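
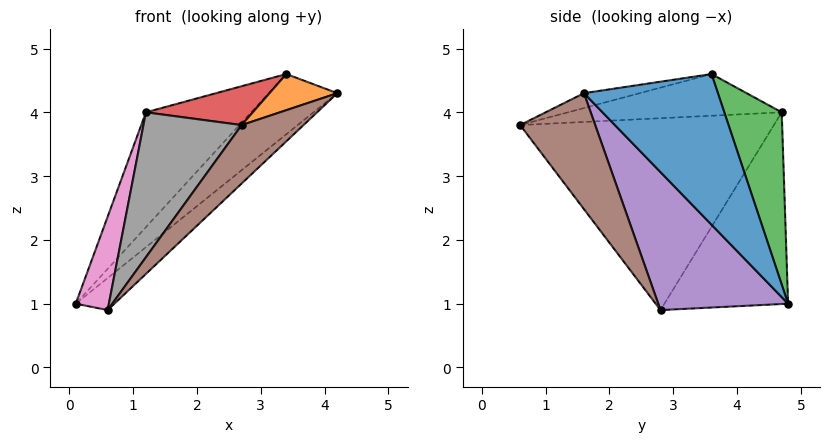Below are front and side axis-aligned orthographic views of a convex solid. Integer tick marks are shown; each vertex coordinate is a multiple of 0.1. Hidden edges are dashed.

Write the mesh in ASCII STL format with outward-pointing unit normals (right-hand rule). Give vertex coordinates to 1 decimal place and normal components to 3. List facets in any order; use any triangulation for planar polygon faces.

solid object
 facet normal 0.742 0.380 -0.553
  outer loop
   vertex 3.4 3.6 4.6
   vertex 4.2 1.6 4.3
   vertex 0.1 4.8 1.0
  endloop
 endfacet
 facet normal -0.177 -0.215 0.960
  outer loop
   vertex 3.4 3.6 4.6
   vertex 2.7 0.6 3.8
   vertex 4.2 1.6 4.3
  endloop
 endfacet
 facet normal 0.474 0.869 -0.145
  outer loop
   vertex 1.2 4.7 4.0
   vertex 3.4 3.6 4.6
   vertex 0.1 4.8 1.0
  endloop
 endfacet
 facet normal -0.337 -0.168 0.926
  outer loop
   vertex 1.2 4.7 4.0
   vertex 2.7 0.6 3.8
   vertex 3.4 3.6 4.6
  endloop
 endfacet
 facet normal 0.707 0.211 -0.675
  outer loop
   vertex 0.6 2.8 0.9
   vertex 0.1 4.8 1.0
   vertex 4.2 1.6 4.3
  endloop
 endfacet
 facet normal 0.534 -0.441 -0.721
  outer loop
   vertex 0.6 2.8 0.9
   vertex 4.2 1.6 4.3
   vertex 2.7 0.6 3.8
  endloop
 endfacet
 facet normal -0.913 -0.245 0.327
  outer loop
   vertex 0.6 2.8 0.9
   vertex 1.2 4.7 4.0
   vertex 0.1 4.8 1.0
  endloop
 endfacet
 facet normal -0.865 -0.335 0.373
  outer loop
   vertex 0.6 2.8 0.9
   vertex 2.7 0.6 3.8
   vertex 1.2 4.7 4.0
  endloop
 endfacet
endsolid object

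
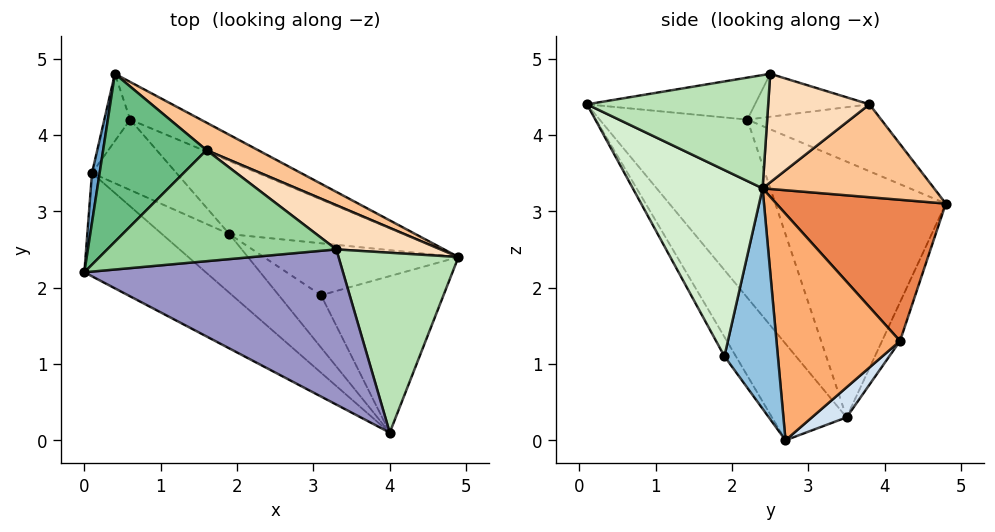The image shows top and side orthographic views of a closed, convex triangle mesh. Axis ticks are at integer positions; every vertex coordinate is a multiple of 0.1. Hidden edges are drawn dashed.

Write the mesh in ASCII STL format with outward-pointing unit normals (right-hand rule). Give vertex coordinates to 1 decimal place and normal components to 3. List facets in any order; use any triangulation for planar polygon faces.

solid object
 facet normal -0.986 0.164 0.029
  outer loop
   vertex 0.1 3.5 0.3
   vertex 0.0 2.2 4.2
   vertex 0.4 4.8 3.1
  endloop
 endfacet
 facet normal 0.733 0.209 -0.647
  outer loop
   vertex 3.1 1.9 1.1
   vertex 1.9 2.7 0.0
   vertex 4.9 2.4 3.3
  endloop
 endfacet
 facet normal -0.487 0.811 -0.324
  outer loop
   vertex 0.6 4.2 1.3
   vertex 0.1 3.5 0.3
   vertex 0.4 4.8 3.1
  endloop
 endfacet
 facet normal 0.225 0.742 -0.632
  outer loop
   vertex 0.6 4.2 1.3
   vertex 1.9 2.7 0.0
   vertex 0.1 3.5 0.3
  endloop
 endfacet
 facet normal 0.466 0.854 -0.233
  outer loop
   vertex 0.6 4.2 1.3
   vertex 0.4 4.8 3.1
   vertex 4.9 2.4 3.3
  endloop
 endfacet
 facet normal 0.503 0.772 -0.388
  outer loop
   vertex 0.6 4.2 1.3
   vertex 4.9 2.4 3.3
   vertex 1.9 2.7 0.0
  endloop
 endfacet
 facet normal 0.447 0.859 0.248
  outer loop
   vertex 1.6 3.8 4.4
   vertex 4.9 2.4 3.3
   vertex 0.4 4.8 3.1
  endloop
 endfacet
 facet normal 0.472 0.756 0.453
  outer loop
   vertex 1.6 3.8 4.4
   vertex 3.3 2.5 4.8
   vertex 4.9 2.4 3.3
  endloop
 endfacet
 facet normal -0.498 0.402 0.769
  outer loop
   vertex 1.6 3.8 4.4
   vertex 0.4 4.8 3.1
   vertex 0.0 2.2 4.2
  endloop
 endfacet
 facet normal -0.184 0.061 0.981
  outer loop
   vertex 1.6 3.8 4.4
   vertex 0.0 2.2 4.2
   vertex 3.3 2.5 4.8
  endloop
 endfacet
 facet normal 0.684 0.079 0.725
  outer loop
   vertex 4.0 0.1 4.4
   vertex 4.9 2.4 3.3
   vertex 3.3 2.5 4.8
  endloop
 endfacet
 facet normal 0.720 -0.508 -0.473
  outer loop
   vertex 4.0 0.1 4.4
   vertex 3.1 1.9 1.1
   vertex 4.9 2.4 3.3
  endloop
 endfacet
 facet normal -0.157 -0.207 0.966
  outer loop
   vertex 4.0 0.1 4.4
   vertex 3.3 2.5 4.8
   vertex 0.0 2.2 4.2
  endloop
 endfacet
 facet normal -0.196 -0.882 -0.428
  outer loop
   vertex 4.0 0.1 4.4
   vertex 1.9 2.7 0.0
   vertex 3.1 1.9 1.1
  endloop
 endfacet
 facet normal -0.433 -0.852 -0.295
  outer loop
   vertex 4.0 0.1 4.4
   vertex 0.0 2.2 4.2
   vertex 0.1 3.5 0.3
  endloop
 endfacet
 facet normal -0.429 -0.852 -0.299
  outer loop
   vertex 4.0 0.1 4.4
   vertex 0.1 3.5 0.3
   vertex 1.9 2.7 0.0
  endloop
 endfacet
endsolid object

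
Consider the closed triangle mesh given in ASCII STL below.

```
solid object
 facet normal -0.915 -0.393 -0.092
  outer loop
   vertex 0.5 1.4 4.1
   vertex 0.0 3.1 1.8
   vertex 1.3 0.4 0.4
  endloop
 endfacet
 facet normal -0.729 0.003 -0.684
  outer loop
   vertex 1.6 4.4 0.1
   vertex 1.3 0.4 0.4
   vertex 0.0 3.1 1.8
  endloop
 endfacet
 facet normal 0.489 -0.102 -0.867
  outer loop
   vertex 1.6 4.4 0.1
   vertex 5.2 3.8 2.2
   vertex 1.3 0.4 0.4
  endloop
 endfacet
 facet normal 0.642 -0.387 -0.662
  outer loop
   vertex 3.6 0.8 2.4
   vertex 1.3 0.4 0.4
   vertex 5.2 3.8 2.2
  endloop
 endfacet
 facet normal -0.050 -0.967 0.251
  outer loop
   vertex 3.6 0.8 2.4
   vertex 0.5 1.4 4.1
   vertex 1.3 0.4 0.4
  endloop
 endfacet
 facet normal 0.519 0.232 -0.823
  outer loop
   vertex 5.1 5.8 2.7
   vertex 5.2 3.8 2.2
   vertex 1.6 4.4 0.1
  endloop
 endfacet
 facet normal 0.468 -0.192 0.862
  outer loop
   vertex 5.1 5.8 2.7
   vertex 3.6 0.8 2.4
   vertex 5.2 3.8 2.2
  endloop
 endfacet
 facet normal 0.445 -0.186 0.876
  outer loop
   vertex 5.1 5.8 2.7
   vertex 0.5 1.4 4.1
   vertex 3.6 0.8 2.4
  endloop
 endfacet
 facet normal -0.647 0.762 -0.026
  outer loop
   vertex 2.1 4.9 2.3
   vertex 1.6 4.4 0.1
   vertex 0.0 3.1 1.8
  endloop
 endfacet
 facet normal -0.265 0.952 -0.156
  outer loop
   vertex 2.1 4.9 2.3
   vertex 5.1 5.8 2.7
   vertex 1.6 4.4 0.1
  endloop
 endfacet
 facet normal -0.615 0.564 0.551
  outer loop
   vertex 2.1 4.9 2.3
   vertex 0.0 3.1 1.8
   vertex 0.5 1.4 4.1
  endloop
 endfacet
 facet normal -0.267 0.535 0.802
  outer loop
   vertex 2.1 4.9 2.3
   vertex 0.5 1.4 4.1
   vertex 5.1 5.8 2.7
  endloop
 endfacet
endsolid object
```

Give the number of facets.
12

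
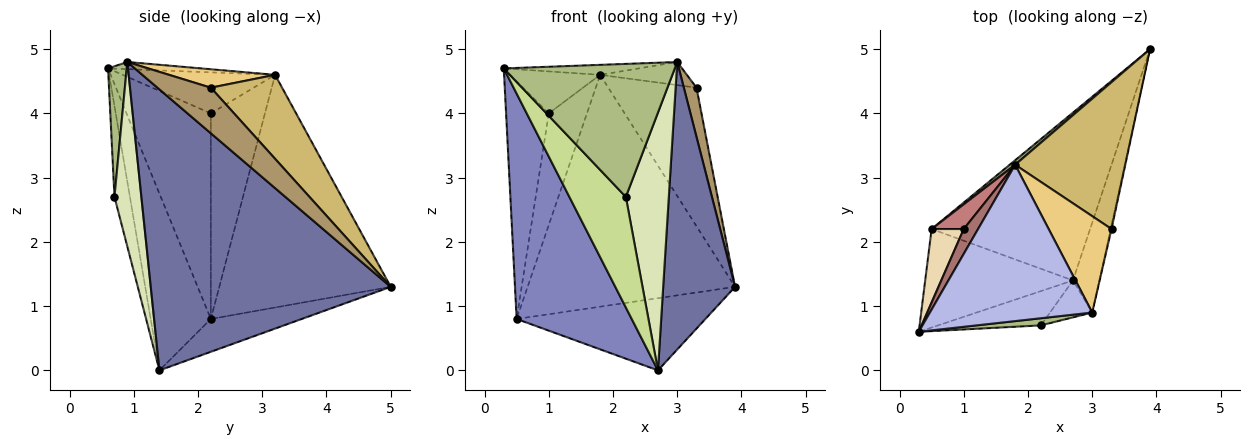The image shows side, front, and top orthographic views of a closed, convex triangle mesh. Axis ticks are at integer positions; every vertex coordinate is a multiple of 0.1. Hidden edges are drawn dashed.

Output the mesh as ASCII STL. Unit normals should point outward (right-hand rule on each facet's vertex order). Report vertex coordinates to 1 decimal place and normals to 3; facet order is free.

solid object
 facet normal 0.954 -0.286 -0.089
  outer loop
   vertex 2.7 1.4 0.0
   vertex 3.9 5.0 1.3
   vertex 3.0 0.9 4.8
  endloop
 endfacet
 facet normal -0.432 -0.826 -0.361
  outer loop
   vertex 0.5 2.2 0.8
   vertex 2.7 1.4 0.0
   vertex 0.3 0.6 4.7
  endloop
 endfacet
 facet normal -0.187 0.388 -0.902
  outer loop
   vertex 0.5 2.2 0.8
   vertex 3.9 5.0 1.3
   vertex 2.7 1.4 0.0
  endloop
 endfacet
 facet normal -0.044 0.064 0.997
  outer loop
   vertex 1.8 3.2 4.6
   vertex 0.3 0.6 4.7
   vertex 3.0 0.9 4.8
  endloop
 endfacet
 facet normal -0.637 0.771 0.015
  outer loop
   vertex 1.8 3.2 4.6
   vertex 3.9 5.0 1.3
   vertex 0.5 2.2 0.8
  endloop
 endfacet
 facet normal 0.108 -0.993 0.053
  outer loop
   vertex 2.2 0.7 2.7
   vertex 3.0 0.9 4.8
   vertex 0.3 0.6 4.7
  endloop
 endfacet
 facet normal -0.253 -0.924 -0.286
  outer loop
   vertex 2.2 0.7 2.7
   vertex 0.3 0.6 4.7
   vertex 2.7 1.4 0.0
  endloop
 endfacet
 facet normal 0.527 -0.841 -0.121
  outer loop
   vertex 2.2 0.7 2.7
   vertex 2.7 1.4 0.0
   vertex 3.0 0.9 4.8
  endloop
 endfacet
 facet normal 0.973 -0.231 -0.020
  outer loop
   vertex 3.3 2.2 4.4
   vertex 3.0 0.9 4.8
   vertex 3.9 5.0 1.3
  endloop
 endfacet
 facet normal 0.485 0.600 0.636
  outer loop
   vertex 3.3 2.2 4.4
   vertex 3.9 5.0 1.3
   vertex 1.8 3.2 4.6
  endloop
 endfacet
 facet normal 0.274 0.224 0.935
  outer loop
   vertex 3.3 2.2 4.4
   vertex 1.8 3.2 4.6
   vertex 3.0 0.9 4.8
  endloop
 endfacet
 facet normal -0.884 0.447 0.138
  outer loop
   vertex 1.0 2.2 4.0
   vertex 0.5 2.2 0.8
   vertex 0.3 0.6 4.7
  endloop
 endfacet
 facet normal -0.825 0.487 0.288
  outer loop
   vertex 1.0 2.2 4.0
   vertex 0.3 0.6 4.7
   vertex 1.8 3.2 4.6
  endloop
 endfacet
 facet normal -0.810 0.572 0.127
  outer loop
   vertex 1.0 2.2 4.0
   vertex 1.8 3.2 4.6
   vertex 0.5 2.2 0.8
  endloop
 endfacet
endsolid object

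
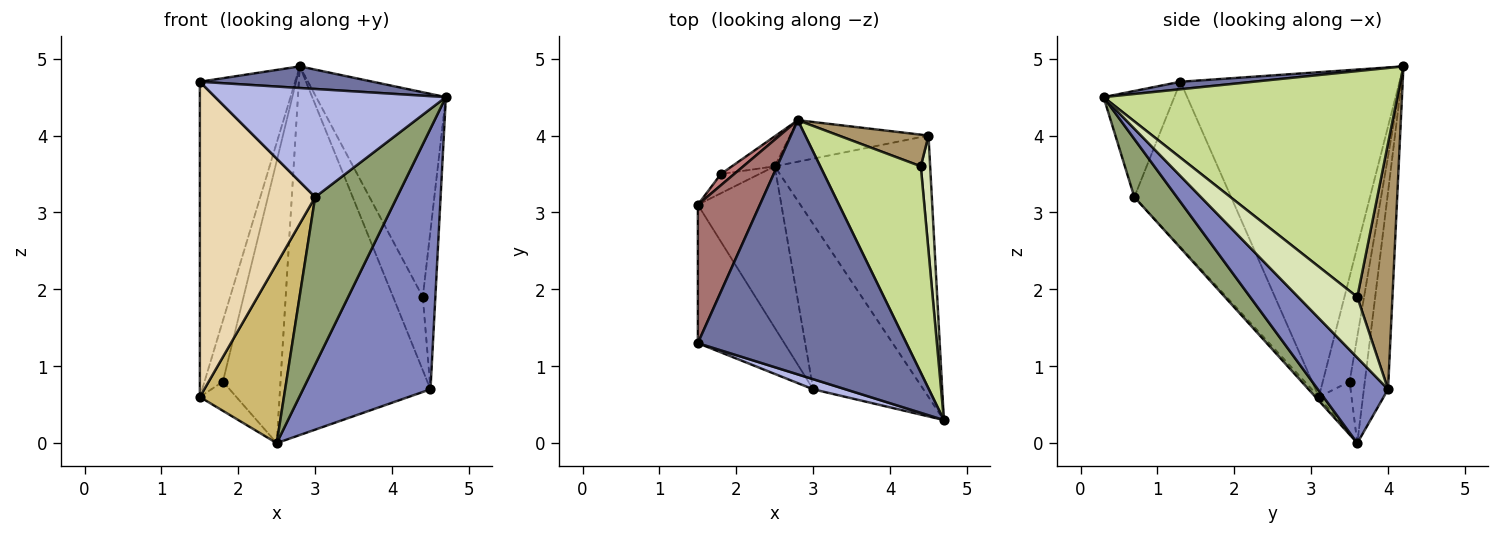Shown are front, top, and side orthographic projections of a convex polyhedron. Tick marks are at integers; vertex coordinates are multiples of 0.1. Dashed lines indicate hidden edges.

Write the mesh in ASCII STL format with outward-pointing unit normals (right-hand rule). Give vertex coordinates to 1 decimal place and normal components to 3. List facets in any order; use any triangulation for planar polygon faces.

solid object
 facet normal 0.036 -0.085 0.996
  outer loop
   vertex 2.8 4.2 4.9
   vertex 1.5 1.3 4.7
   vertex 4.7 0.3 4.5
  endloop
 endfacet
 facet normal 0.363 -0.658 -0.660
  outer loop
   vertex 4.5 4.0 0.7
   vertex 4.7 0.3 4.5
   vertex 2.5 3.6 0.0
  endloop
 endfacet
 facet normal -0.158 0.981 -0.111
  outer loop
   vertex 4.5 4.0 0.7
   vertex 2.5 3.6 0.0
   vertex 2.8 4.2 4.9
  endloop
 endfacet
 facet normal -0.292 -0.952 0.089
  outer loop
   vertex 3.0 0.7 3.2
   vertex 4.7 0.3 4.5
   vertex 1.5 1.3 4.7
  endloop
 endfacet
 facet normal 0.347 -0.667 -0.659
  outer loop
   vertex 3.0 0.7 3.2
   vertex 2.5 3.6 0.0
   vertex 4.7 0.3 4.5
  endloop
 endfacet
 facet normal -0.254 0.962 -0.102
  outer loop
   vertex 1.8 3.5 0.8
   vertex 2.8 4.2 4.9
   vertex 2.5 3.6 0.0
  endloop
 endfacet
 facet normal 0.847 0.374 0.377
  outer loop
   vertex 4.4 3.6 1.9
   vertex 2.8 4.2 4.9
   vertex 4.7 0.3 4.5
  endloop
 endfacet
 facet normal 0.967 0.205 0.149
  outer loop
   vertex 4.4 3.6 1.9
   vertex 4.7 0.3 4.5
   vertex 4.5 4.0 0.7
  endloop
 endfacet
 facet normal 0.736 0.621 0.268
  outer loop
   vertex 4.4 3.6 1.9
   vertex 4.5 4.0 0.7
   vertex 2.8 4.2 4.9
  endloop
 endfacet
 facet normal -0.030 -0.743 -0.669
  outer loop
   vertex 1.5 3.1 0.6
   vertex 2.5 3.6 0.0
   vertex 3.0 0.7 3.2
  endloop
 endfacet
 facet normal -0.599 0.669 -0.440
  outer loop
   vertex 1.5 3.1 0.6
   vertex 1.8 3.5 0.8
   vertex 2.5 3.6 0.0
  endloop
 endfacet
 facet normal -0.609 -0.726 -0.319
  outer loop
   vertex 1.5 3.1 0.6
   vertex 3.0 0.7 3.2
   vertex 1.5 1.3 4.7
  endloop
 endfacet
 facet normal -0.903 0.393 0.173
  outer loop
   vertex 1.5 3.1 0.6
   vertex 1.5 1.3 4.7
   vertex 2.8 4.2 4.9
  endloop
 endfacet
 facet normal -0.820 0.563 0.104
  outer loop
   vertex 1.5 3.1 0.6
   vertex 2.8 4.2 4.9
   vertex 1.8 3.5 0.8
  endloop
 endfacet
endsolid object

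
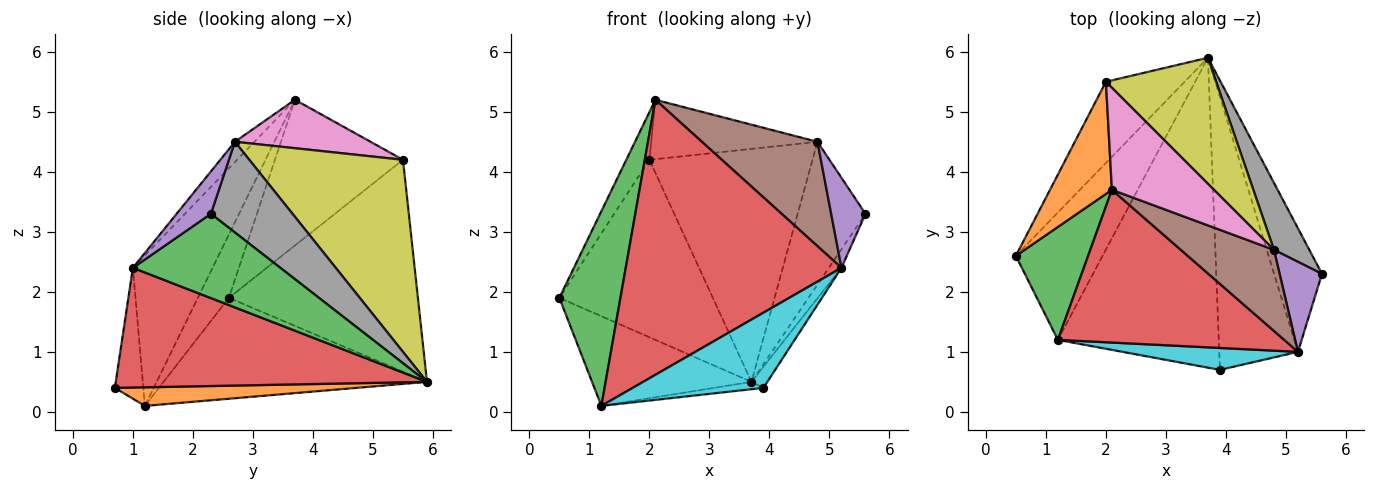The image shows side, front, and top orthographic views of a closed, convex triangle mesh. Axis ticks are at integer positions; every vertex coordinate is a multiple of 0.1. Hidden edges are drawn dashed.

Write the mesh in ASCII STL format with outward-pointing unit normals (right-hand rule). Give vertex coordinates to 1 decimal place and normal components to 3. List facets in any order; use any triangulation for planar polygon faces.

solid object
 facet normal -0.746 0.606 -0.277
  outer loop
   vertex 2.0 5.5 4.2
   vertex 3.7 5.9 0.5
   vertex 0.5 2.6 1.9
  endloop
 endfacet
 facet normal -0.908 0.164 0.386
  outer loop
   vertex 2.0 5.5 4.2
   vertex 0.5 2.6 1.9
   vertex 2.1 3.7 5.2
  endloop
 endfacet
 facet normal 0.867 0.074 -0.493
  outer loop
   vertex 5.2 1.0 2.4
   vertex 3.7 5.9 0.5
   vertex 5.6 2.3 3.3
  endloop
 endfacet
 facet normal 0.835 0.043 -0.549
  outer loop
   vertex 5.2 1.0 2.4
   vertex 3.9 0.7 0.4
   vertex 3.7 5.9 0.5
  endloop
 endfacet
 facet normal 0.577 -0.577 0.577
  outer loop
   vertex 4.8 2.7 4.5
   vertex 5.2 1.0 2.4
   vertex 5.6 2.3 3.3
  endloop
 endfacet
 facet normal -0.132 -0.783 0.608
  outer loop
   vertex 4.8 2.7 4.5
   vertex 2.1 3.7 5.2
   vertex 5.2 1.0 2.4
  endloop
 endfacet
 facet normal 0.380 0.465 0.800
  outer loop
   vertex 4.8 2.7 4.5
   vertex 2.0 5.5 4.2
   vertex 2.1 3.7 5.2
  endloop
 endfacet
 facet normal 0.737 0.612 0.287
  outer loop
   vertex 4.8 2.7 4.5
   vertex 5.6 2.3 3.3
   vertex 3.7 5.9 0.5
  endloop
 endfacet
 facet normal 0.638 0.677 0.366
  outer loop
   vertex 4.8 2.7 4.5
   vertex 3.7 5.9 0.5
   vertex 2.0 5.5 4.2
  endloop
 endfacet
 facet normal -0.204 -0.940 0.274
  outer loop
   vertex 1.2 1.2 0.1
   vertex 3.9 0.7 0.4
   vertex 5.2 1.0 2.4
  endloop
 endfacet
 facet normal -0.689 0.417 -0.592
  outer loop
   vertex 1.2 1.2 0.1
   vertex 0.5 2.6 1.9
   vertex 3.7 5.9 0.5
  endloop
 endfacet
 facet normal 0.115 0.024 -0.993
  outer loop
   vertex 1.2 1.2 0.1
   vertex 3.7 5.9 0.5
   vertex 3.9 0.7 0.4
  endloop
 endfacet
 facet normal -0.403 -0.792 0.459
  outer loop
   vertex 1.2 1.2 0.1
   vertex 2.1 3.7 5.2
   vertex 0.5 2.6 1.9
  endloop
 endfacet
 facet normal -0.307 -0.832 0.462
  outer loop
   vertex 1.2 1.2 0.1
   vertex 5.2 1.0 2.4
   vertex 2.1 3.7 5.2
  endloop
 endfacet
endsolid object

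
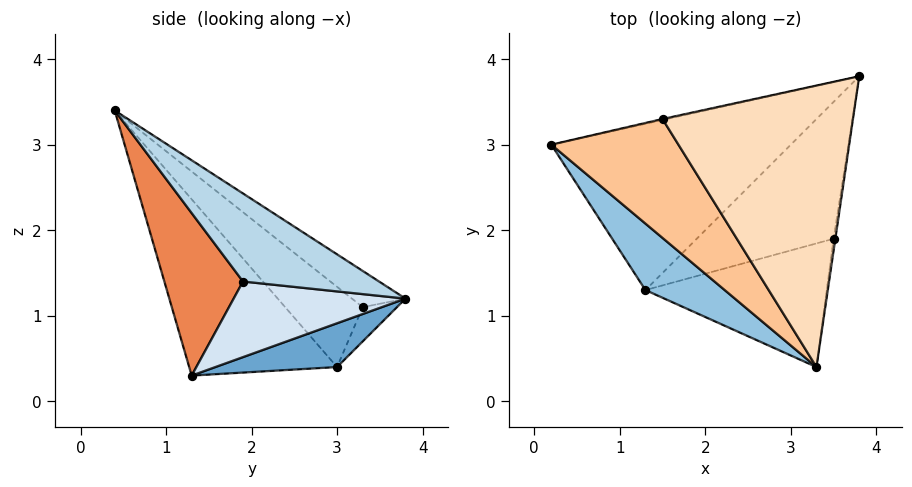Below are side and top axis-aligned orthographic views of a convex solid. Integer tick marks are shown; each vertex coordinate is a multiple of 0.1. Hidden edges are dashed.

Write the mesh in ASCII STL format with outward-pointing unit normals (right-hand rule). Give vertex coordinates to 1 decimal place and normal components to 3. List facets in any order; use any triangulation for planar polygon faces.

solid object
 facet normal 0.177 0.172 -0.969
  outer loop
   vertex 1.3 1.3 0.3
   vertex 0.2 3.0 0.4
   vertex 3.8 3.8 1.2
  endloop
 endfacet
 facet normal -0.777 -0.523 0.349
  outer loop
   vertex 1.3 1.3 0.3
   vertex 3.3 0.4 3.4
   vertex 0.2 3.0 0.4
  endloop
 endfacet
 facet normal 0.987 -0.158 -0.020
  outer loop
   vertex 3.5 1.9 1.4
   vertex 3.8 3.8 1.2
   vertex 3.3 0.4 3.4
  endloop
 endfacet
 facet normal 0.477 -0.166 -0.863
  outer loop
   vertex 3.5 1.9 1.4
   vertex 1.3 1.3 0.3
   vertex 3.8 3.8 1.2
  endloop
 endfacet
 facet normal 0.453 -0.734 -0.505
  outer loop
   vertex 3.5 1.9 1.4
   vertex 3.3 0.4 3.4
   vertex 1.3 1.3 0.3
  endloop
 endfacet
 facet normal -0.211 0.977 -0.026
  outer loop
   vertex 1.5 3.3 1.1
   vertex 3.8 3.8 1.2
   vertex 0.2 3.0 0.4
  endloop
 endfacet
 facet normal -0.505 0.321 0.801
  outer loop
   vertex 1.5 3.3 1.1
   vertex 0.2 3.0 0.4
   vertex 3.3 0.4 3.4
  endloop
 endfacet
 facet normal -0.156 0.553 0.819
  outer loop
   vertex 1.5 3.3 1.1
   vertex 3.3 0.4 3.4
   vertex 3.8 3.8 1.2
  endloop
 endfacet
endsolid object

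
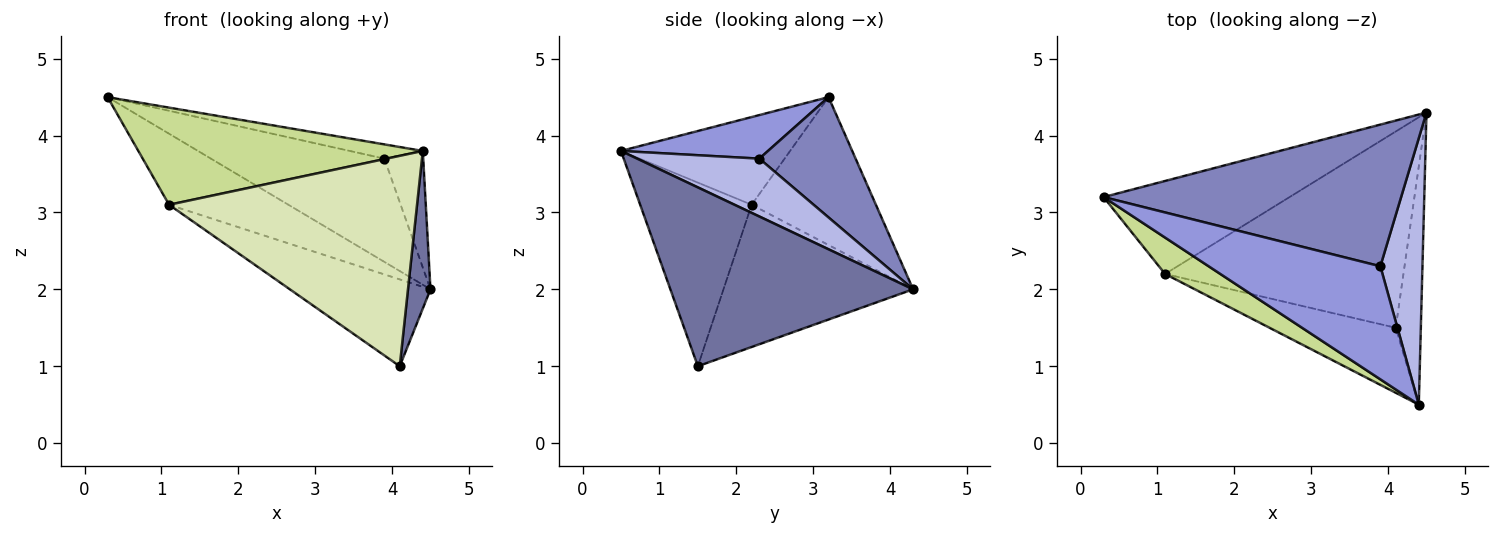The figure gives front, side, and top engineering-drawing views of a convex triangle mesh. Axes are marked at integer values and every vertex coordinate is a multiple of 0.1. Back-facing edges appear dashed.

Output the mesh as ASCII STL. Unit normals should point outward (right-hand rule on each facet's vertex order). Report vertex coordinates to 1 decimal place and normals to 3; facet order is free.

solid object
 facet normal 0.986 -0.091 -0.138
  outer loop
   vertex 4.1 1.5 1.0
   vertex 4.5 4.3 2.0
   vertex 4.4 0.5 3.8
  endloop
 endfacet
 facet normal 0.311 0.560 0.768
  outer loop
   vertex 3.9 2.3 3.7
   vertex 4.5 4.3 2.0
   vertex 0.3 3.2 4.5
  endloop
 endfacet
 facet normal 0.244 0.121 0.962
  outer loop
   vertex 3.9 2.3 3.7
   vertex 0.3 3.2 4.5
   vertex 4.4 0.5 3.8
  endloop
 endfacet
 facet normal 0.783 0.249 0.570
  outer loop
   vertex 3.9 2.3 3.7
   vertex 4.4 0.5 3.8
   vertex 4.5 4.3 2.0
  endloop
 endfacet
 facet normal -0.534 0.513 -0.672
  outer loop
   vertex 1.1 2.2 3.1
   vertex 0.3 3.2 4.5
   vertex 4.5 4.3 2.0
  endloop
 endfacet
 facet normal -0.479 0.355 -0.803
  outer loop
   vertex 1.1 2.2 3.1
   vertex 4.5 4.3 2.0
   vertex 4.1 1.5 1.0
  endloop
 endfacet
 facet normal -0.486 -0.818 0.306
  outer loop
   vertex 1.1 2.2 3.1
   vertex 4.4 0.5 3.8
   vertex 0.3 3.2 4.5
  endloop
 endfacet
 facet normal -0.395 -0.878 -0.271
  outer loop
   vertex 1.1 2.2 3.1
   vertex 4.1 1.5 1.0
   vertex 4.4 0.5 3.8
  endloop
 endfacet
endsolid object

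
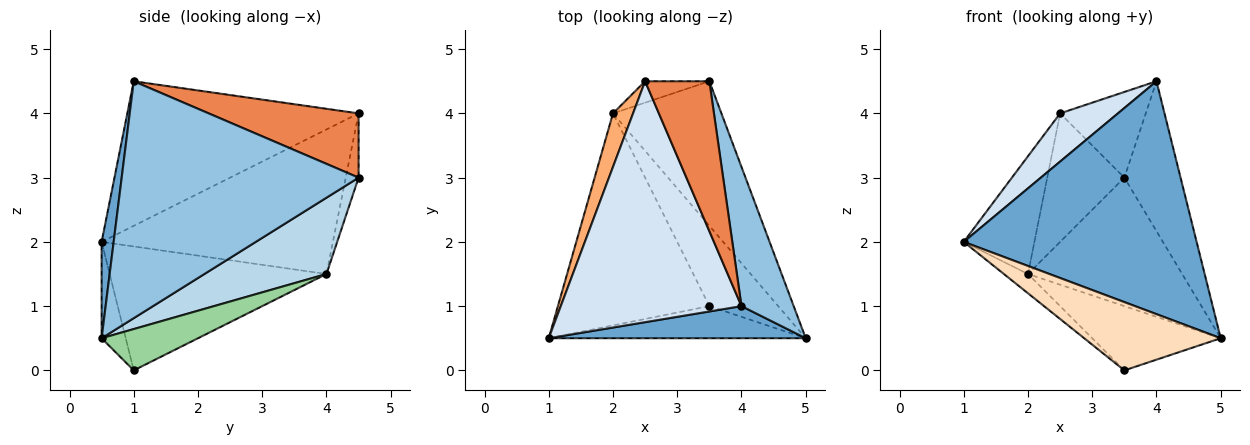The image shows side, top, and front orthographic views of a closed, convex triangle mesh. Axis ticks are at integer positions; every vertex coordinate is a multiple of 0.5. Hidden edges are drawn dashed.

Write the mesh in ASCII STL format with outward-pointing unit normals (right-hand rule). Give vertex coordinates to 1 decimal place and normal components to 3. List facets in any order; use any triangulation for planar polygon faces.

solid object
 facet normal 0.051 -0.989 0.136
  outer loop
   vertex 4.0 1.0 4.5
   vertex 1.0 0.5 2.0
   vertex 5.0 0.5 0.5
  endloop
 endfacet
 facet normal 0.951 0.226 0.210
  outer loop
   vertex 4.0 1.0 4.5
   vertex 5.0 0.5 0.5
   vertex 3.5 4.5 3.0
  endloop
 endfacet
 facet normal 0.465 0.588 -0.661
  outer loop
   vertex 2.0 4.0 1.5
   vertex 3.5 4.5 3.0
   vertex 5.0 0.5 0.5
  endloop
 endfacet
 facet normal -0.617 -0.154 0.772
  outer loop
   vertex 2.5 4.5 4.0
   vertex 1.0 0.5 2.0
   vertex 4.0 1.0 4.5
  endloop
 endfacet
 facet normal 0.656 0.375 0.656
  outer loop
   vertex 2.5 4.5 4.0
   vertex 4.0 1.0 4.5
   vertex 3.5 4.5 3.0
  endloop
 endfacet
 facet normal -0.948 0.290 0.132
  outer loop
   vertex 2.5 4.5 4.0
   vertex 2.0 4.0 1.5
   vertex 1.0 0.5 2.0
  endloop
 endfacet
 facet normal -0.162 0.973 -0.162
  outer loop
   vertex 2.5 4.5 4.0
   vertex 3.5 4.5 3.0
   vertex 2.0 4.0 1.5
  endloop
 endfacet
 facet normal -0.158 -0.894 -0.420
  outer loop
   vertex 3.5 1.0 0.0
   vertex 5.0 0.5 0.5
   vertex 1.0 0.5 2.0
  endloop
 endfacet
 facet normal -0.632 0.070 -0.772
  outer loop
   vertex 3.5 1.0 0.0
   vertex 1.0 0.5 2.0
   vertex 2.0 4.0 1.5
  endloop
 endfacet
 facet normal 0.424 0.566 -0.707
  outer loop
   vertex 3.5 1.0 0.0
   vertex 2.0 4.0 1.5
   vertex 5.0 0.5 0.5
  endloop
 endfacet
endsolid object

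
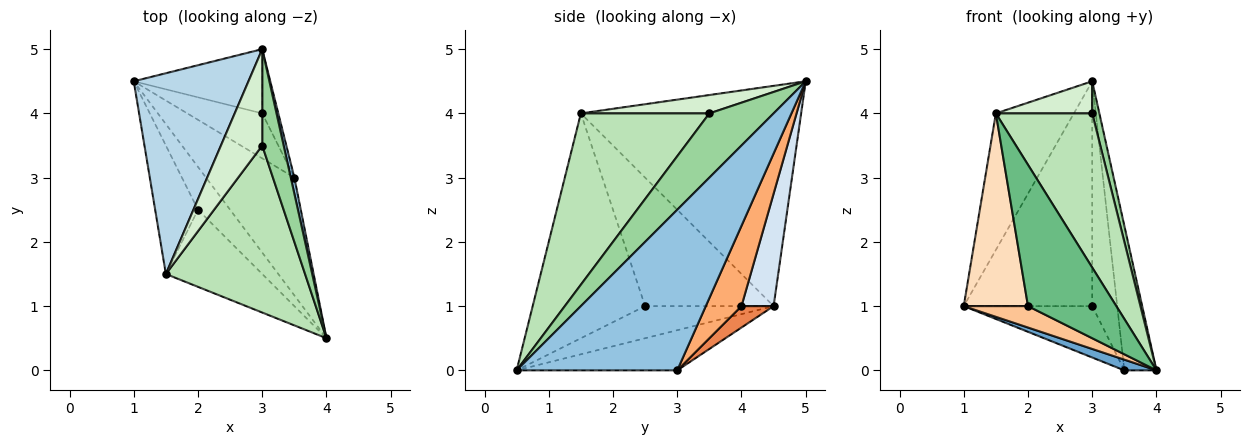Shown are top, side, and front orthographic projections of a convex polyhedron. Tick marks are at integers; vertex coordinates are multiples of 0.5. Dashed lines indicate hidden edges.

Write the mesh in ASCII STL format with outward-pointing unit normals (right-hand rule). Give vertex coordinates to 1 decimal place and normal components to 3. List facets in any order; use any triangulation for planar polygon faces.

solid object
 facet normal -0.412 -0.082 -0.907
  outer loop
   vertex 3.5 3.0 0.0
   vertex 4.0 0.5 0.0
   vertex 1.0 4.5 1.0
  endloop
 endfacet
 facet normal 0.980 0.196 0.022
  outer loop
   vertex 3.5 3.0 0.0
   vertex 3.0 5.0 4.5
   vertex 4.0 0.5 0.0
  endloop
 endfacet
 facet normal -0.846 0.300 0.441
  outer loop
   vertex 1.5 1.5 4.0
   vertex 3.0 5.0 4.5
   vertex 1.0 4.5 1.0
  endloop
 endfacet
 facet normal 0.234 0.935 -0.267
  outer loop
   vertex 3.0 4.0 1.0
   vertex 1.0 4.5 1.0
   vertex 3.0 5.0 4.5
  endloop
 endfacet
 facet normal 0.185 0.740 -0.647
  outer loop
   vertex 3.0 4.0 1.0
   vertex 3.5 3.0 0.0
   vertex 1.0 4.5 1.0
  endloop
 endfacet
 facet normal 0.808 0.566 -0.162
  outer loop
   vertex 3.0 4.0 1.0
   vertex 3.0 5.0 4.5
   vertex 3.5 3.0 0.0
  endloop
 endfacet
 facet normal -0.667 -0.333 -0.667
  outer loop
   vertex 2.0 2.5 1.0
   vertex 1.0 4.5 1.0
   vertex 4.0 0.5 0.0
  endloop
 endfacet
 facet normal -0.857 -0.429 -0.286
  outer loop
   vertex 2.0 2.5 1.0
   vertex 1.5 1.5 4.0
   vertex 1.0 4.5 1.0
  endloop
 endfacet
 facet normal -0.745 -0.585 -0.319
  outer loop
   vertex 2.0 2.5 1.0
   vertex 4.0 0.5 0.0
   vertex 1.5 1.5 4.0
  endloop
 endfacet
 facet normal 0.943 -0.105 0.314
  outer loop
   vertex 3.0 3.5 4.0
   vertex 4.0 0.5 0.0
   vertex 3.0 5.0 4.5
  endloop
 endfacet
 facet normal 0.671 -0.503 0.545
  outer loop
   vertex 3.0 3.5 4.0
   vertex 1.5 1.5 4.0
   vertex 4.0 0.5 0.0
  endloop
 endfacet
 facet normal 0.389 -0.291 0.874
  outer loop
   vertex 3.0 3.5 4.0
   vertex 3.0 5.0 4.5
   vertex 1.5 1.5 4.0
  endloop
 endfacet
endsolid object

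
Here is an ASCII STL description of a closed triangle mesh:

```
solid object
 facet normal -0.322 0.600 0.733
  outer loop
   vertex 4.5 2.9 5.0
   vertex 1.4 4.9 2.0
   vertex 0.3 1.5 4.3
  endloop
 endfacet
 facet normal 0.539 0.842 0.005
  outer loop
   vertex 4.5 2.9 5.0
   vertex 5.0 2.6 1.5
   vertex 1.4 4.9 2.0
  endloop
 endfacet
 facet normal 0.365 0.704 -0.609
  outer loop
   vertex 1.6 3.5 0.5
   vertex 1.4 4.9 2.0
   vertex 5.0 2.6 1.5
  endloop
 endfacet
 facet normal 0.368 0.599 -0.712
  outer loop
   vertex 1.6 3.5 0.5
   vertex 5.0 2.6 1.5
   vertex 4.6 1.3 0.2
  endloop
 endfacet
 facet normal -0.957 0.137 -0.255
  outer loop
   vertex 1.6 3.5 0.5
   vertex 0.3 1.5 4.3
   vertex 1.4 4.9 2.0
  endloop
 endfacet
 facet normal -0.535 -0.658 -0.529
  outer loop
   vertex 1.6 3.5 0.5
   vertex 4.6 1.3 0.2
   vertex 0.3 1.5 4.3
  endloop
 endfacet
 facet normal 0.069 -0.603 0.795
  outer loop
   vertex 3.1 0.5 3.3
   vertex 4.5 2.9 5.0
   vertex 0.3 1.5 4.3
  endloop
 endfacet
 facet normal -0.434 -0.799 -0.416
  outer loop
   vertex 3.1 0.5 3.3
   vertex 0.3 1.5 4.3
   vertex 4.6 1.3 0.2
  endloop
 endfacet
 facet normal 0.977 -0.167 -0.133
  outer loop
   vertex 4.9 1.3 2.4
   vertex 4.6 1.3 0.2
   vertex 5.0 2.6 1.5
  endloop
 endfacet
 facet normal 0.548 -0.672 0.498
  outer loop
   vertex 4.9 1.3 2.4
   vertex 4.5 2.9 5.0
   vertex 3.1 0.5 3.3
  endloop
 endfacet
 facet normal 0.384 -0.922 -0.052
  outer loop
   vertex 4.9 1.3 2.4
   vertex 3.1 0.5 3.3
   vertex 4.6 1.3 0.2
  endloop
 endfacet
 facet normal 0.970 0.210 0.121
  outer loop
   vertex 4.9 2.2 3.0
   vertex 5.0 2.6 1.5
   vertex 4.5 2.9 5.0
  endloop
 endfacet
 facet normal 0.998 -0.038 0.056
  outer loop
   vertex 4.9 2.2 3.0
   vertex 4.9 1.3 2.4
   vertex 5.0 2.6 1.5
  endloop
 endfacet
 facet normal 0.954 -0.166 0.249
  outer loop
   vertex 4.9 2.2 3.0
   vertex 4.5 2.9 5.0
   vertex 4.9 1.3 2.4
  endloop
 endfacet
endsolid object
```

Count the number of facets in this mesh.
14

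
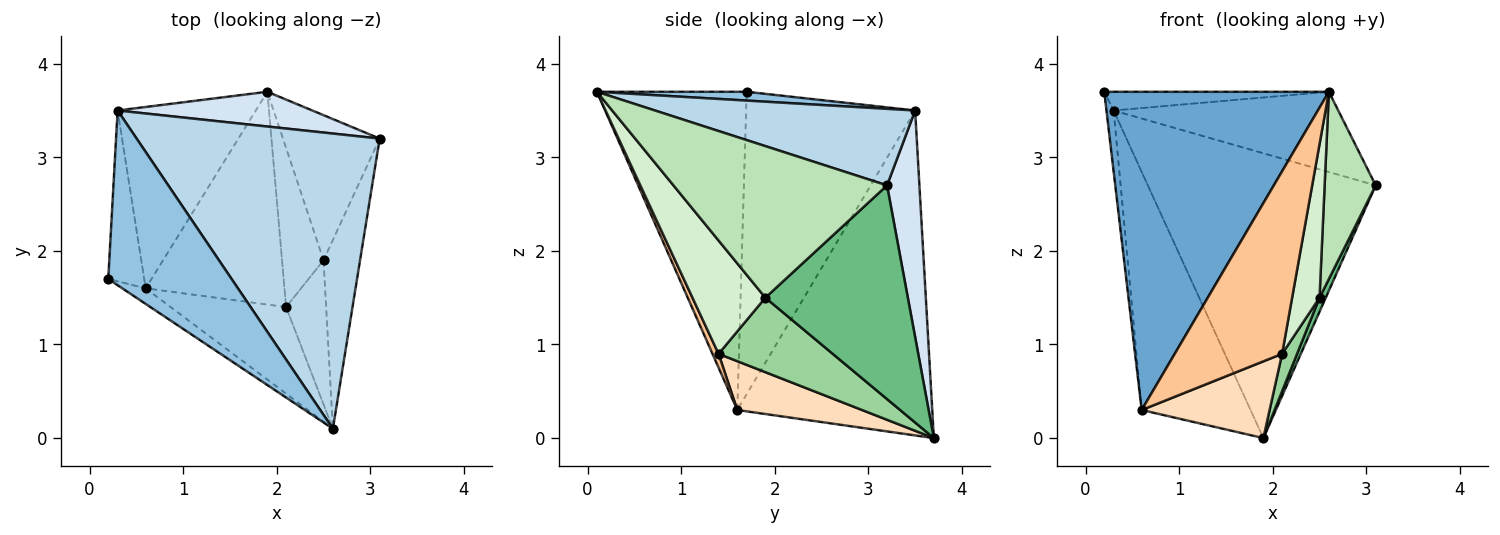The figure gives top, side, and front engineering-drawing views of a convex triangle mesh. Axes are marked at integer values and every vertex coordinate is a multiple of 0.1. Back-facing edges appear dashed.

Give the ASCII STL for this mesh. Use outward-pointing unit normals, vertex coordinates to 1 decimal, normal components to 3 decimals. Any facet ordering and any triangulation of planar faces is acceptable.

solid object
 facet normal -0.554 -0.831 -0.041
  outer loop
   vertex 0.6 1.6 0.3
   vertex 2.6 0.1 3.7
   vertex 0.2 1.7 3.7
  endloop
 endfacet
 facet normal 0.071 0.106 0.992
  outer loop
   vertex 0.3 3.5 3.5
   vertex 0.2 1.7 3.7
   vertex 2.6 0.1 3.7
  endloop
 endfacet
 facet normal 0.291 0.251 0.923
  outer loop
   vertex 0.3 3.5 3.5
   vertex 2.6 0.1 3.7
   vertex 3.1 3.2 2.7
  endloop
 endfacet
 facet normal 0.140 0.983 0.120
  outer loop
   vertex 0.3 3.5 3.5
   vertex 3.1 3.2 2.7
   vertex 1.9 3.7 0.0
  endloop
 endfacet
 facet normal -0.992 0.042 -0.118
  outer loop
   vertex 0.3 3.5 3.5
   vertex 0.6 1.6 0.3
   vertex 0.2 1.7 3.7
  endloop
 endfacet
 facet normal -0.819 0.457 -0.348
  outer loop
   vertex 0.3 3.5 3.5
   vertex 1.9 3.7 0.0
   vertex 0.6 1.6 0.3
  endloop
 endfacet
 facet normal 0.051 -0.902 -0.428
  outer loop
   vertex 2.1 1.4 0.9
   vertex 2.6 0.1 3.7
   vertex 0.6 1.6 0.3
  endloop
 endfacet
 facet normal 0.314 -0.322 -0.893
  outer loop
   vertex 2.1 1.4 0.9
   vertex 0.6 1.6 0.3
   vertex 1.9 3.7 0.0
  endloop
 endfacet
 facet normal 0.910 -0.040 -0.412
  outer loop
   vertex 2.5 1.9 1.5
   vertex 1.9 3.7 0.0
   vertex 3.1 3.2 2.7
  endloop
 endfacet
 facet normal 0.868 -0.114 -0.484
  outer loop
   vertex 2.5 1.9 1.5
   vertex 2.1 1.4 0.9
   vertex 1.9 3.7 0.0
  endloop
 endfacet
 facet normal 0.947 -0.226 -0.228
  outer loop
   vertex 2.5 1.9 1.5
   vertex 3.1 3.2 2.7
   vertex 2.6 0.1 3.7
  endloop
 endfacet
 facet normal 0.889 -0.334 -0.314
  outer loop
   vertex 2.5 1.9 1.5
   vertex 2.6 0.1 3.7
   vertex 2.1 1.4 0.9
  endloop
 endfacet
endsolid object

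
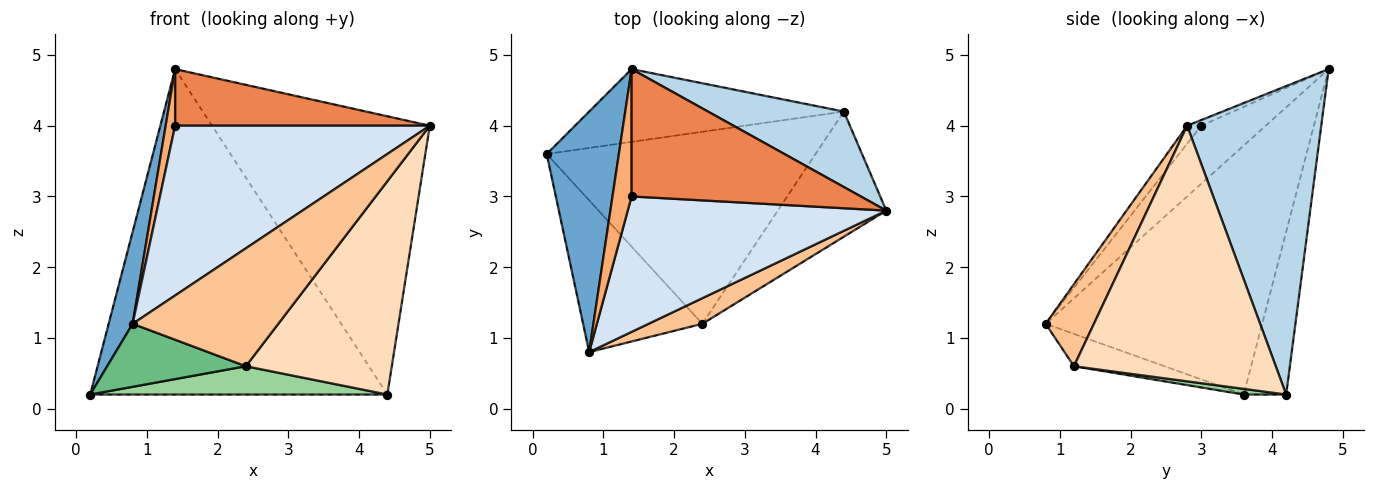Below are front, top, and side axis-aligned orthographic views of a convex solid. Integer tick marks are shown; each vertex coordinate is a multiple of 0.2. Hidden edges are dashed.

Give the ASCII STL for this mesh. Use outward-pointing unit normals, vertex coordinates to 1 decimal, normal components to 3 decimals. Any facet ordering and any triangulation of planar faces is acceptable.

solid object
 facet normal -0.955 -0.106 0.277
  outer loop
   vertex 1.4 4.8 4.8
   vertex 0.2 3.6 0.2
   vertex 0.8 0.8 1.2
  endloop
 endfacet
 facet normal -0.138 0.967 -0.216
  outer loop
   vertex 4.4 4.2 0.2
   vertex 0.2 3.6 0.2
   vertex 1.4 4.8 4.8
  endloop
 endfacet
 facet normal 0.511 0.830 0.225
  outer loop
   vertex 4.4 4.2 0.2
   vertex 1.4 4.8 4.8
   vertex 5.0 2.8 4.0
  endloop
 endfacet
 facet normal -0.043 -0.781 0.623
  outer loop
   vertex 1.4 3.0 4.0
   vertex 0.8 0.8 1.2
   vertex 5.0 2.8 4.0
  endloop
 endfacet
 facet normal -0.023 -0.406 0.914
  outer loop
   vertex 1.4 3.0 4.0
   vertex 5.0 2.8 4.0
   vertex 1.4 4.8 4.8
  endloop
 endfacet
 facet normal -0.941 -0.138 0.310
  outer loop
   vertex 1.4 3.0 4.0
   vertex 1.4 4.8 4.8
   vertex 0.8 0.8 1.2
  endloop
 endfacet
 facet normal 0.308 -0.930 0.202
  outer loop
   vertex 2.4 1.2 0.6
   vertex 5.0 2.8 4.0
   vertex 0.8 0.8 1.2
  endloop
 endfacet
 facet normal 0.766 -0.554 -0.325
  outer loop
   vertex 2.4 1.2 0.6
   vertex 4.4 4.2 0.2
   vertex 5.0 2.8 4.0
  endloop
 endfacet
 facet normal -0.243 -0.372 -0.896
  outer loop
   vertex 2.4 1.2 0.6
   vertex 0.8 0.8 1.2
   vertex 0.2 3.6 0.2
  endloop
 endfacet
 facet normal 0.021 -0.146 -0.989
  outer loop
   vertex 2.4 1.2 0.6
   vertex 0.2 3.6 0.2
   vertex 4.4 4.2 0.2
  endloop
 endfacet
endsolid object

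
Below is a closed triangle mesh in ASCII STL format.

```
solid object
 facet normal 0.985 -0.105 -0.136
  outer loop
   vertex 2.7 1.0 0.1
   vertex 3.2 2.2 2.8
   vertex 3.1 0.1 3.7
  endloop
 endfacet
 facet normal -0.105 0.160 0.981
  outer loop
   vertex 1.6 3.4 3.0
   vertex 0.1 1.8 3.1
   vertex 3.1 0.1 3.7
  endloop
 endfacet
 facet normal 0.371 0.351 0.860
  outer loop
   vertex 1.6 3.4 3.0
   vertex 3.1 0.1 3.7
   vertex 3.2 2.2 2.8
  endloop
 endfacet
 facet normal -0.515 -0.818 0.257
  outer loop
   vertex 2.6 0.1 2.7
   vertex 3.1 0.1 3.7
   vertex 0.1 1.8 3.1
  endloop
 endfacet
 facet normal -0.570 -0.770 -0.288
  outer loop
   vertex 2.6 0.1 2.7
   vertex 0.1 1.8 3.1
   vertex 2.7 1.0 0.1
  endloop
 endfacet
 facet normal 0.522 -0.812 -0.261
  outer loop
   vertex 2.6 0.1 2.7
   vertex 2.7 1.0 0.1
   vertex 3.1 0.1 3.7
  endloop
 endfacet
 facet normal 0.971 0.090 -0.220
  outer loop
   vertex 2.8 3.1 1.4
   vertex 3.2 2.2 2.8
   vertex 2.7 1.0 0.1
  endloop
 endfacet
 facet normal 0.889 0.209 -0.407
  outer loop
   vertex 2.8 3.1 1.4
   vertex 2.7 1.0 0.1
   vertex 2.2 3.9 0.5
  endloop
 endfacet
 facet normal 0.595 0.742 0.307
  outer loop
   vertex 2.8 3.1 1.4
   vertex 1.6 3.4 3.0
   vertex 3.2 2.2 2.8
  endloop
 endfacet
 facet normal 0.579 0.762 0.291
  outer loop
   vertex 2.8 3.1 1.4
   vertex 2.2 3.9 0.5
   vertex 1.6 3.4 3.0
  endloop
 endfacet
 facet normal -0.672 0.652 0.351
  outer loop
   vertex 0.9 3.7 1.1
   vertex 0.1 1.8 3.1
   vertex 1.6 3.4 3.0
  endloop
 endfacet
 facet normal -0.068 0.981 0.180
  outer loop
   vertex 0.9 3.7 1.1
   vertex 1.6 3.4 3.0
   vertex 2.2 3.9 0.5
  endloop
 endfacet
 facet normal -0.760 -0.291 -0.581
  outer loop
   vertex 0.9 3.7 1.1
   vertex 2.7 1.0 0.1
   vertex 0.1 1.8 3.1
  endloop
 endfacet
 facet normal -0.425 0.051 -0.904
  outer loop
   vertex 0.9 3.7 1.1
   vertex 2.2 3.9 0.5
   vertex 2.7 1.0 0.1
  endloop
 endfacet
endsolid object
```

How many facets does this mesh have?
14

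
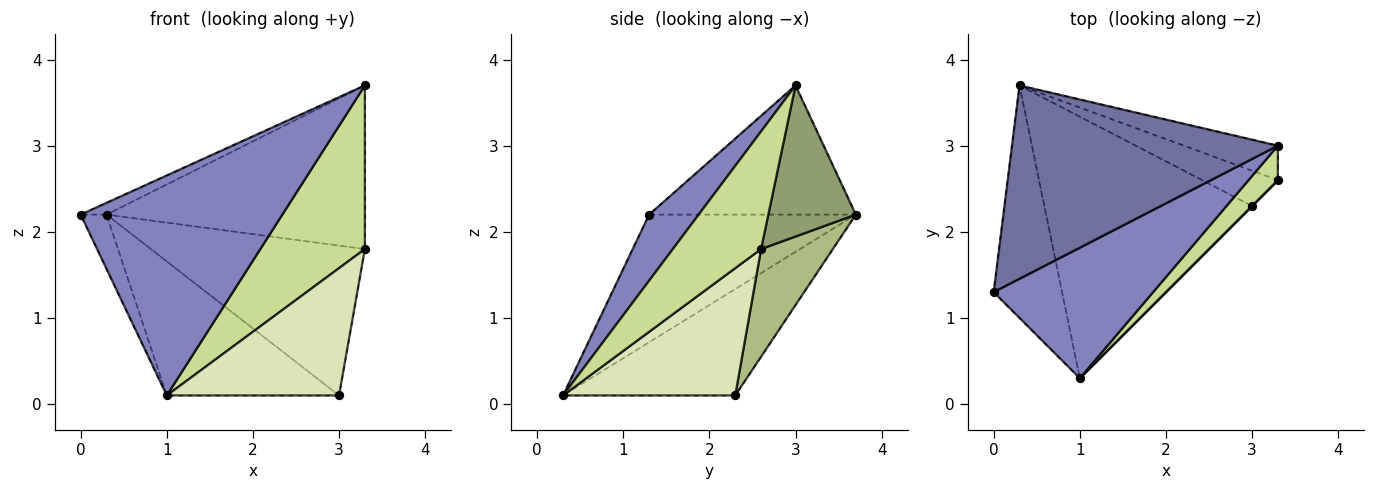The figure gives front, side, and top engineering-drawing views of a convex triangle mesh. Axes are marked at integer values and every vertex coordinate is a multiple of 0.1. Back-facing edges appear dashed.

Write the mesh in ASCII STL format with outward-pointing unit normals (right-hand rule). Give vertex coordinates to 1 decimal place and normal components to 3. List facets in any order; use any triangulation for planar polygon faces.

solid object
 facet normal -0.436 0.055 0.898
  outer loop
   vertex 0.3 3.7 2.2
   vertex 0.0 1.3 2.2
   vertex 3.3 3.0 3.7
  endloop
 endfacet
 facet normal 0.207 -0.842 0.499
  outer loop
   vertex 1.0 0.3 0.1
   vertex 3.3 3.0 3.7
   vertex 0.0 1.3 2.2
  endloop
 endfacet
 facet normal -0.876 0.110 -0.469
  outer loop
   vertex 1.0 0.3 0.1
   vertex 0.0 1.3 2.2
   vertex 0.3 3.7 2.2
  endloop
 endfacet
 facet normal -0.415 0.415 -0.810
  outer loop
   vertex 3.0 2.3 0.1
   vertex 1.0 0.3 0.1
   vertex 0.3 3.7 2.2
  endloop
 endfacet
 facet normal 0.315 0.929 -0.196
  outer loop
   vertex 3.3 2.6 1.8
   vertex 0.3 3.7 2.2
   vertex 3.3 3.0 3.7
  endloop
 endfacet
 facet normal 0.310 0.925 -0.218
  outer loop
   vertex 3.3 2.6 1.8
   vertex 3.0 2.3 0.1
   vertex 0.3 3.7 2.2
  endloop
 endfacet
 facet normal 0.637 -0.754 0.159
  outer loop
   vertex 3.3 2.6 1.8
   vertex 3.3 3.0 3.7
   vertex 1.0 0.3 0.1
  endloop
 endfacet
 facet normal 0.707 -0.707 0.000
  outer loop
   vertex 3.3 2.6 1.8
   vertex 1.0 0.3 0.1
   vertex 3.0 2.3 0.1
  endloop
 endfacet
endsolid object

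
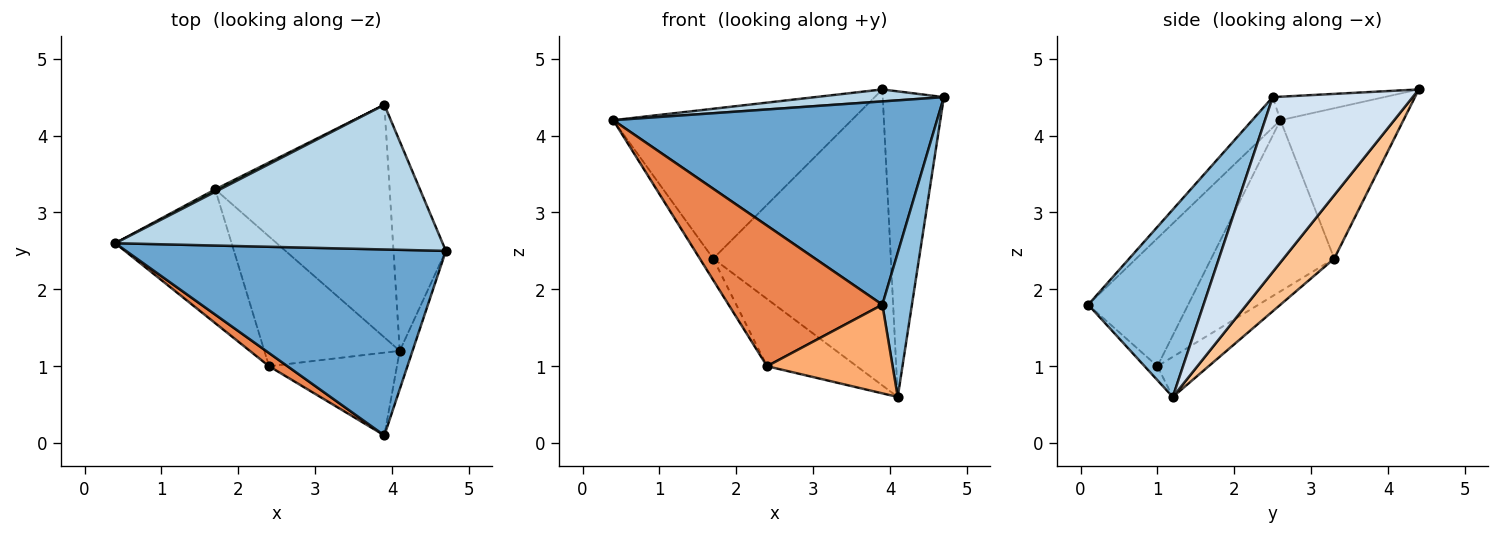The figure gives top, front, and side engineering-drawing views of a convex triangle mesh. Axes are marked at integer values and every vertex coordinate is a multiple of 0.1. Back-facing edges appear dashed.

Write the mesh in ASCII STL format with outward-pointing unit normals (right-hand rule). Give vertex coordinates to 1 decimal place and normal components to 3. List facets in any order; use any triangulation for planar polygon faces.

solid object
 facet normal -0.064 -0.736 0.674
  outer loop
   vertex 3.9 0.1 1.8
   vertex 4.7 2.5 4.5
   vertex 0.4 2.6 4.2
  endloop
 endfacet
 facet normal 0.967 -0.248 -0.066
  outer loop
   vertex 4.1 1.2 0.6
   vertex 4.7 2.5 4.5
   vertex 3.9 0.1 1.8
  endloop
 endfacet
 facet normal -0.071 -0.082 0.994
  outer loop
   vertex 3.9 4.4 4.6
   vertex 0.4 2.6 4.2
   vertex 4.7 2.5 4.5
  endloop
 endfacet
 facet normal 0.884 0.386 -0.265
  outer loop
   vertex 3.9 4.4 4.6
   vertex 4.7 2.5 4.5
   vertex 4.1 1.2 0.6
  endloop
 endfacet
 facet normal -0.543 -0.836 0.078
  outer loop
   vertex 2.4 1.0 1.0
   vertex 3.9 0.1 1.8
   vertex 0.4 2.6 4.2
  endloop
 endfacet
 facet normal -0.074 -0.729 -0.681
  outer loop
   vertex 2.4 1.0 1.0
   vertex 4.1 1.2 0.6
   vertex 3.9 0.1 1.8
  endloop
 endfacet
 facet normal 0.219 0.767 -0.603
  outer loop
   vertex 1.7 3.3 2.4
   vertex 3.9 4.4 4.6
   vertex 4.1 1.2 0.6
  endloop
 endfacet
 facet normal -0.254 0.445 -0.859
  outer loop
   vertex 1.7 3.3 2.4
   vertex 4.1 1.2 0.6
   vertex 2.4 1.0 1.0
  endloop
 endfacet
 facet normal -0.459 0.889 0.014
  outer loop
   vertex 1.7 3.3 2.4
   vertex 0.4 2.6 4.2
   vertex 3.9 4.4 4.6
  endloop
 endfacet
 facet normal -0.824 0.090 -0.560
  outer loop
   vertex 1.7 3.3 2.4
   vertex 2.4 1.0 1.0
   vertex 0.4 2.6 4.2
  endloop
 endfacet
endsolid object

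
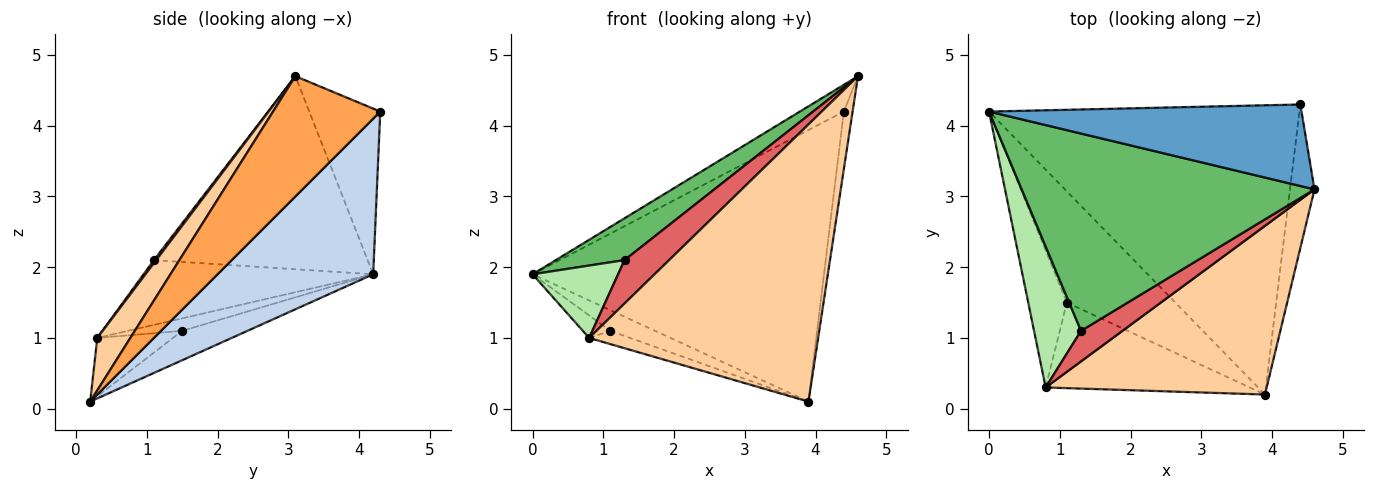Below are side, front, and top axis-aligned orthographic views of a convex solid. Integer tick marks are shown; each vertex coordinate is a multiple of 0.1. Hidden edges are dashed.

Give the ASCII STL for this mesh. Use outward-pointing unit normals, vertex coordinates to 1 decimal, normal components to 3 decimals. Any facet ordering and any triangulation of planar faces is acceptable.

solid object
 facet normal -0.450 0.279 0.849
  outer loop
   vertex 4.4 4.3 4.2
   vertex 0.0 4.2 1.9
   vertex 4.6 3.1 4.7
  endloop
 endfacet
 facet normal 0.343 0.643 -0.685
  outer loop
   vertex 4.4 4.3 4.2
   vertex 3.9 0.2 0.1
   vertex 0.0 4.2 1.9
  endloop
 endfacet
 facet normal 0.977 0.080 -0.199
  outer loop
   vertex 4.4 4.3 4.2
   vertex 4.6 3.1 4.7
   vertex 3.9 0.2 0.1
  endloop
 endfacet
 facet normal 0.122 -0.848 0.516
  outer loop
   vertex 0.8 0.3 1.0
   vertex 3.9 0.2 0.1
   vertex 4.6 3.1 4.7
  endloop
 endfacet
 facet normal -0.542 -0.174 0.822
  outer loop
   vertex 1.3 1.1 2.1
   vertex 4.6 3.1 4.7
   vertex 0.0 4.2 1.9
  endloop
 endfacet
 facet normal -0.775 -0.289 0.562
  outer loop
   vertex 1.3 1.1 2.1
   vertex 0.0 4.2 1.9
   vertex 0.8 0.3 1.0
  endloop
 endfacet
 facet normal 0.042 -0.817 0.575
  outer loop
   vertex 1.3 1.1 2.1
   vertex 0.8 0.3 1.0
   vertex 4.6 3.1 4.7
  endloop
 endfacet
 facet normal -0.257 0.177 -0.950
  outer loop
   vertex 1.1 1.5 1.1
   vertex 0.0 4.2 1.9
   vertex 3.9 0.2 0.1
  endloop
 endfacet
 facet normal -0.304 0.154 -0.940
  outer loop
   vertex 1.1 1.5 1.1
   vertex 0.8 0.3 1.0
   vertex 0.0 4.2 1.9
  endloop
 endfacet
 facet normal -0.271 0.147 -0.951
  outer loop
   vertex 1.1 1.5 1.1
   vertex 3.9 0.2 0.1
   vertex 0.8 0.3 1.0
  endloop
 endfacet
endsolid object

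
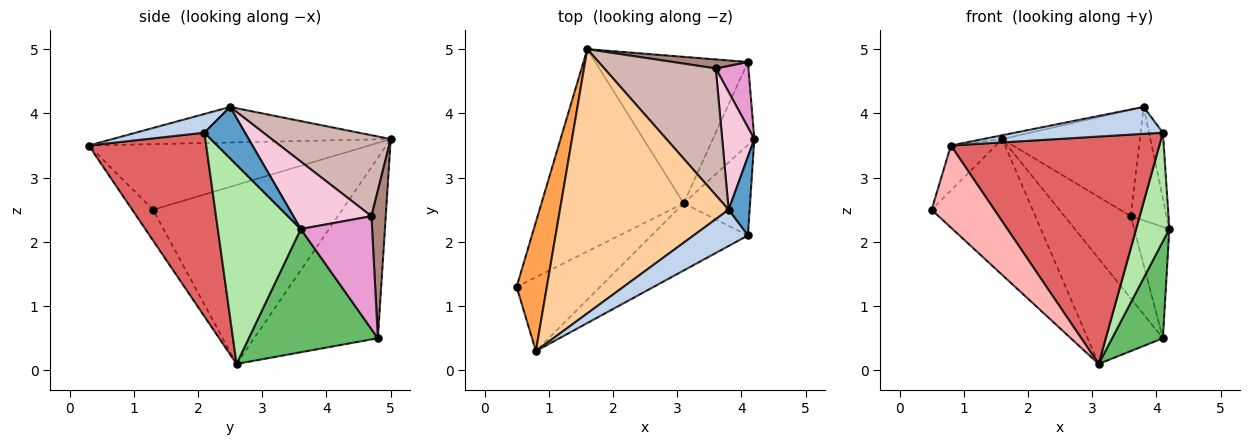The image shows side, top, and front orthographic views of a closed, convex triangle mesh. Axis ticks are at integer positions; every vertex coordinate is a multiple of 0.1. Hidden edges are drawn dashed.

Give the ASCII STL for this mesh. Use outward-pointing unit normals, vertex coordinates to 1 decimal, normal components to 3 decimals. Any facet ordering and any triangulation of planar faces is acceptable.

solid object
 facet normal 0.883 0.302 0.360
  outer loop
   vertex 4.1 2.1 3.7
   vertex 4.2 3.6 2.2
   vertex 3.8 2.5 4.1
  endloop
 endfacet
 facet normal 0.266 -0.574 0.774
  outer loop
   vertex 0.8 0.3 3.5
   vertex 4.1 2.1 3.7
   vertex 3.8 2.5 4.1
  endloop
 endfacet
 facet normal -0.899 0.144 0.414
  outer loop
   vertex 0.8 0.3 3.5
   vertex 1.6 5.0 3.6
   vertex 0.5 1.3 2.5
  endloop
 endfacet
 facet normal -0.206 0.014 0.978
  outer loop
   vertex 0.8 0.3 3.5
   vertex 3.8 2.5 4.1
   vertex 1.6 5.0 3.6
  endloop
 endfacet
 facet normal 0.888 -0.349 -0.299
  outer loop
   vertex 3.1 2.6 0.1
   vertex 4.1 4.8 0.5
   vertex 4.2 3.6 2.2
  endloop
 endfacet
 facet normal 0.887 -0.355 -0.296
  outer loop
   vertex 3.1 2.6 0.1
   vertex 4.2 3.6 2.2
   vertex 4.1 2.1 3.7
  endloop
 endfacet
 facet normal 0.475 -0.844 -0.249
  outer loop
   vertex 3.1 2.6 0.1
   vertex 4.1 2.1 3.7
   vertex 0.8 0.3 3.5
  endloop
 endfacet
 facet normal -0.239 -0.722 -0.650
  outer loop
   vertex 3.1 2.6 0.1
   vertex 0.8 0.3 3.5
   vertex 0.5 1.3 2.5
  endloop
 endfacet
 facet normal -0.723 0.385 -0.574
  outer loop
   vertex 3.1 2.6 0.1
   vertex 0.5 1.3 2.5
   vertex 1.6 5.0 3.6
  endloop
 endfacet
 facet normal -0.693 0.421 -0.586
  outer loop
   vertex 3.1 2.6 0.1
   vertex 1.6 5.0 3.6
   vertex 4.1 4.8 0.5
  endloop
 endfacet
 facet normal 0.210 0.972 0.106
  outer loop
   vertex 3.6 4.7 2.4
   vertex 4.1 4.8 0.5
   vertex 1.6 5.0 3.6
  endloop
 endfacet
 facet normal 0.486 0.562 0.670
  outer loop
   vertex 3.6 4.7 2.4
   vertex 1.6 5.0 3.6
   vertex 3.8 2.5 4.1
  endloop
 endfacet
 facet normal 0.868 0.428 0.251
  outer loop
   vertex 3.6 4.7 2.4
   vertex 4.2 3.6 2.2
   vertex 4.1 4.8 0.5
  endloop
 endfacet
 facet normal 0.834 0.383 0.397
  outer loop
   vertex 3.6 4.7 2.4
   vertex 3.8 2.5 4.1
   vertex 4.2 3.6 2.2
  endloop
 endfacet
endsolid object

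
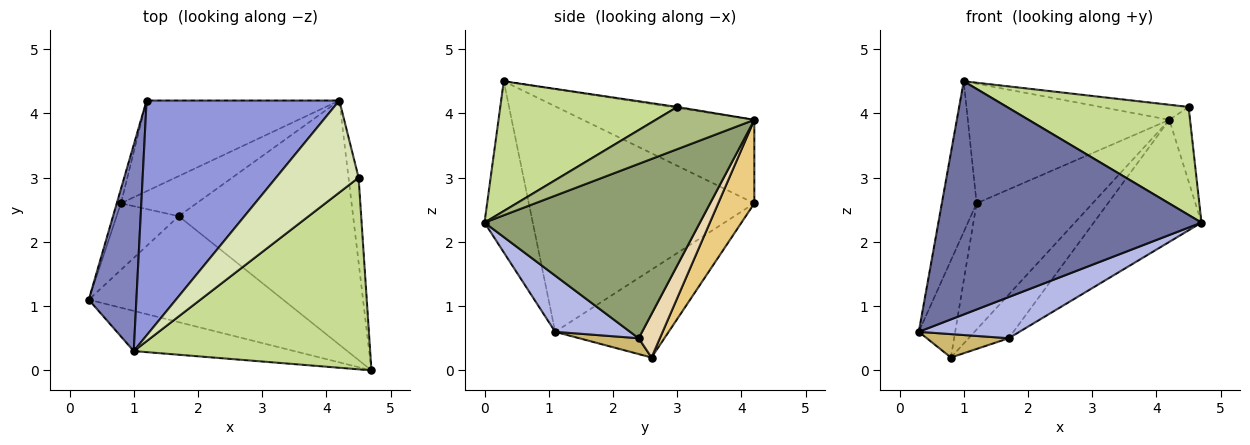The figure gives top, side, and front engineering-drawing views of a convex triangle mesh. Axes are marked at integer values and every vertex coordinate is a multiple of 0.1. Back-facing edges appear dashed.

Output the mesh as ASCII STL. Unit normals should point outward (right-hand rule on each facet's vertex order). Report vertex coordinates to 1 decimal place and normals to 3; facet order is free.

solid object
 facet normal -0.178 -0.970 -0.167
  outer loop
   vertex 1.0 0.3 4.5
   vertex 0.3 1.1 0.6
   vertex 4.7 0.0 2.3
  endloop
 endfacet
 facet normal -0.967 0.149 0.204
  outer loop
   vertex 1.2 4.2 2.6
   vertex 0.3 1.1 0.6
   vertex 1.0 0.3 4.5
  endloop
 endfacet
 facet normal -0.360 0.423 0.831
  outer loop
   vertex 1.2 4.2 2.6
   vertex 1.0 0.3 4.5
   vertex 4.2 4.2 3.9
  endloop
 endfacet
 facet normal 0.260 -0.350 -0.900
  outer loop
   vertex 1.7 2.4 0.5
   vertex 4.7 0.0 2.3
   vertex 0.3 1.1 0.6
  endloop
 endfacet
 facet normal 0.667 0.333 -0.667
  outer loop
   vertex 1.7 2.4 0.5
   vertex 4.2 4.2 3.9
   vertex 4.7 0.0 2.3
  endloop
 endfacet
 facet normal 0.953 0.200 -0.228
  outer loop
   vertex 4.5 3.0 4.1
   vertex 4.7 0.0 2.3
   vertex 4.2 4.2 3.9
  endloop
 endfacet
 facet normal 0.431 -0.443 0.786
  outer loop
   vertex 4.5 3.0 4.1
   vertex 1.0 0.3 4.5
   vertex 4.7 0.0 2.3
  endloop
 endfacet
 facet normal -0.012 0.162 0.987
  outer loop
   vertex 4.5 3.0 4.1
   vertex 4.2 4.2 3.9
   vertex 1.0 0.3 4.5
  endloop
 endfacet
 facet normal -0.951 0.305 -0.045
  outer loop
   vertex 0.8 2.6 0.2
   vertex 0.3 1.1 0.6
   vertex 1.2 4.2 2.6
  endloop
 endfacet
 facet normal 0.234 -0.323 -0.917
  outer loop
   vertex 0.8 2.6 0.2
   vertex 1.7 2.4 0.5
   vertex 0.3 1.1 0.6
  endloop
 endfacet
 facet normal 0.245 0.787 -0.566
  outer loop
   vertex 0.8 2.6 0.2
   vertex 1.2 4.2 2.6
   vertex 4.2 4.2 3.9
  endloop
 endfacet
 facet normal 0.363 0.687 -0.630
  outer loop
   vertex 0.8 2.6 0.2
   vertex 4.2 4.2 3.9
   vertex 1.7 2.4 0.5
  endloop
 endfacet
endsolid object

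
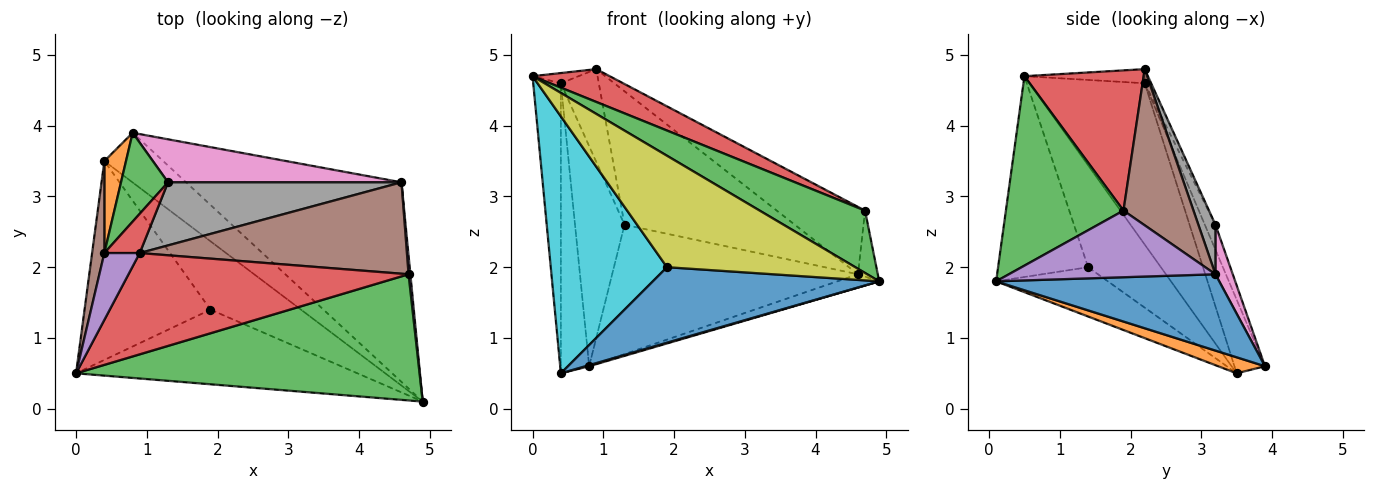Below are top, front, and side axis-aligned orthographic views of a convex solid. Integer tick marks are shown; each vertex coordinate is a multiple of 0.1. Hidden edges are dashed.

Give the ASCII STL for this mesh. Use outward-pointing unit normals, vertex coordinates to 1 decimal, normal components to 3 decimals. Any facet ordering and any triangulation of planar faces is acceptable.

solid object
 facet normal 0.333 0.063 -0.941
  outer loop
   vertex 4.6 3.2 1.9
   vertex 4.9 0.1 1.8
   vertex 0.8 3.9 0.6
  endloop
 endfacet
 facet normal 0.263 -0.021 -0.965
  outer loop
   vertex 0.4 3.5 0.5
   vertex 0.8 3.9 0.6
   vertex 4.9 0.1 1.8
  endloop
 endfacet
 facet normal 0.443 -0.397 0.804
  outer loop
   vertex 4.7 1.9 2.8
   vertex 0.0 0.5 4.7
   vertex 4.9 0.1 1.8
  endloop
 endfacet
 facet normal 0.430 -0.278 0.859
  outer loop
   vertex 4.7 1.9 2.8
   vertex 0.9 2.2 4.8
   vertex 0.0 0.5 4.7
  endloop
 endfacet
 facet normal 0.995 0.095 0.027
  outer loop
   vertex 4.7 1.9 2.8
   vertex 4.9 0.1 1.8
   vertex 4.6 3.2 1.9
  endloop
 endfacet
 facet normal 0.426 0.537 0.728
  outer loop
   vertex 4.7 1.9 2.8
   vertex 4.6 3.2 1.9
   vertex 0.9 2.2 4.8
  endloop
 endfacet
 facet normal 0.067 0.947 0.315
  outer loop
   vertex 1.3 3.2 2.6
   vertex 4.6 3.2 1.9
   vertex 0.8 3.9 0.6
  endloop
 endfacet
 facet normal 0.090 0.900 0.426
  outer loop
   vertex 1.3 3.2 2.6
   vertex 0.9 2.2 4.8
   vertex 4.6 3.2 1.9
  endloop
 endfacet
 facet normal -0.369 -0.772 -0.517
  outer loop
   vertex 1.9 1.4 2.0
   vertex 4.9 0.1 1.8
   vertex 0.0 0.5 4.7
  endloop
 endfacet
 facet normal -0.444 -0.709 -0.548
  outer loop
   vertex 1.9 1.4 2.0
   vertex 0.0 0.5 4.7
   vertex 0.4 3.5 0.5
  endloop
 endfacet
 facet normal -0.344 -0.696 -0.631
  outer loop
   vertex 1.9 1.4 2.0
   vertex 0.4 3.5 0.5
   vertex 4.9 0.1 1.8
  endloop
 endfacet
 facet normal -0.717 0.664 0.211
  outer loop
   vertex 0.4 2.2 4.6
   vertex 0.8 3.9 0.6
   vertex 0.4 3.5 0.5
  endloop
 endfacet
 facet normal -0.195 0.910 0.367
  outer loop
   vertex 0.4 2.2 4.6
   vertex 1.3 3.2 2.6
   vertex 0.8 3.9 0.6
  endloop
 endfacet
 facet normal -0.154 0.910 0.385
  outer loop
   vertex 0.4 2.2 4.6
   vertex 0.9 2.2 4.8
   vertex 1.3 3.2 2.6
  endloop
 endfacet
 facet normal -0.368 0.141 0.919
  outer loop
   vertex 0.4 2.2 4.6
   vertex 0.0 0.5 4.7
   vertex 0.9 2.2 4.8
  endloop
 endfacet
 facet normal -0.970 0.233 0.074
  outer loop
   vertex 0.4 2.2 4.6
   vertex 0.4 3.5 0.5
   vertex 0.0 0.5 4.7
  endloop
 endfacet
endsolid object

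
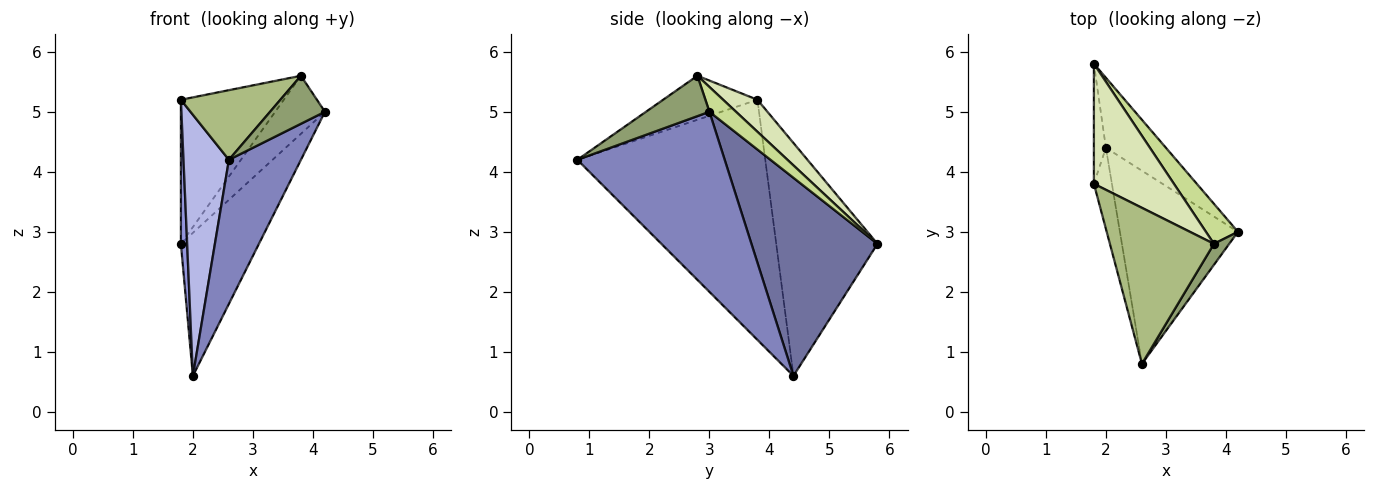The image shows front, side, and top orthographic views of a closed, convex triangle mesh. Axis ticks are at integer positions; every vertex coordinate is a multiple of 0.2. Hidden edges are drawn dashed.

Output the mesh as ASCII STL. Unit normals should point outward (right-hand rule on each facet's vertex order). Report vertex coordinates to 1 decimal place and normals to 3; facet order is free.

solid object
 facet normal 0.823 0.510 -0.250
  outer loop
   vertex 2.0 4.4 0.6
   vertex 1.8 5.8 2.8
   vertex 4.2 3.0 5.0
  endloop
 endfacet
 facet normal 0.774 -0.378 -0.507
  outer loop
   vertex 2.0 4.4 0.6
   vertex 4.2 3.0 5.0
   vertex 2.6 0.8 4.2
  endloop
 endfacet
 facet normal -0.997 -0.062 -0.051
  outer loop
   vertex 1.8 3.8 5.2
   vertex 1.8 5.8 2.8
   vertex 2.0 4.4 0.6
  endloop
 endfacet
 facet normal -0.969 -0.234 -0.073
  outer loop
   vertex 1.8 3.8 5.2
   vertex 2.0 4.4 0.6
   vertex 2.6 0.8 4.2
  endloop
 endfacet
 facet normal 0.727 -0.629 0.275
  outer loop
   vertex 3.8 2.8 5.6
   vertex 2.6 0.8 4.2
   vertex 4.2 3.0 5.0
  endloop
 endfacet
 facet normal -0.360 -0.380 0.852
  outer loop
   vertex 3.8 2.8 5.6
   vertex 1.8 3.8 5.2
   vertex 2.6 0.8 4.2
  endloop
 endfacet
 facet normal 0.403 0.754 0.520
  outer loop
   vertex 3.8 2.8 5.6
   vertex 4.2 3.0 5.0
   vertex 1.8 5.8 2.8
  endloop
 endfacet
 facet normal 0.248 0.744 0.620
  outer loop
   vertex 3.8 2.8 5.6
   vertex 1.8 5.8 2.8
   vertex 1.8 3.8 5.2
  endloop
 endfacet
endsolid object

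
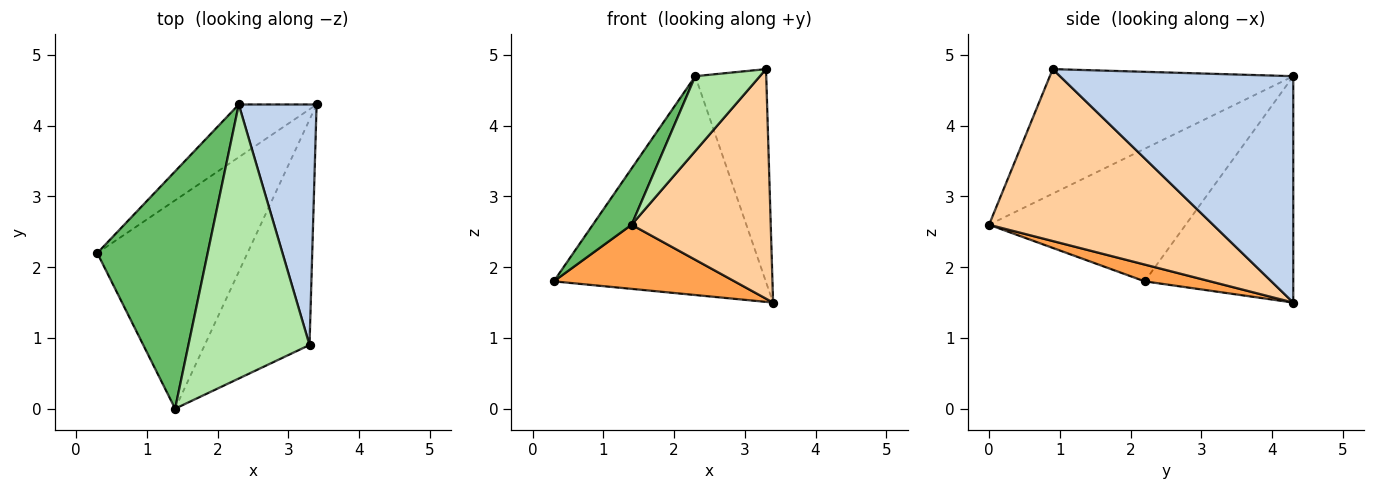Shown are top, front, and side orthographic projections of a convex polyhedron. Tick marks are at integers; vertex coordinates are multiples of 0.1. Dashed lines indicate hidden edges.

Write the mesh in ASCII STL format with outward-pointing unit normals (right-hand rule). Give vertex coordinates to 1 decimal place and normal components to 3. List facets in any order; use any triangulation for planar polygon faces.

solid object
 facet normal -0.563 0.803 -0.194
  outer loop
   vertex 2.3 4.3 4.7
   vertex 3.4 4.3 1.5
   vertex 0.3 2.2 1.8
  endloop
 endfacet
 facet normal 0.909 0.276 0.312
  outer loop
   vertex 2.3 4.3 4.7
   vertex 3.3 0.9 4.8
   vertex 3.4 4.3 1.5
  endloop
 endfacet
 facet normal 0.106 -0.292 -0.950
  outer loop
   vertex 1.4 0.0 2.6
   vertex 0.3 2.2 1.8
   vertex 3.4 4.3 1.5
  endloop
 endfacet
 facet normal 0.754 -0.468 -0.460
  outer loop
   vertex 1.4 0.0 2.6
   vertex 3.4 4.3 1.5
   vertex 3.3 0.9 4.8
  endloop
 endfacet
 facet normal -0.760 -0.150 0.633
  outer loop
   vertex 1.4 0.0 2.6
   vertex 2.3 4.3 4.7
   vertex 0.3 2.2 1.8
  endloop
 endfacet
 facet normal -0.704 -0.187 0.685
  outer loop
   vertex 1.4 0.0 2.6
   vertex 3.3 0.9 4.8
   vertex 2.3 4.3 4.7
  endloop
 endfacet
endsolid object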